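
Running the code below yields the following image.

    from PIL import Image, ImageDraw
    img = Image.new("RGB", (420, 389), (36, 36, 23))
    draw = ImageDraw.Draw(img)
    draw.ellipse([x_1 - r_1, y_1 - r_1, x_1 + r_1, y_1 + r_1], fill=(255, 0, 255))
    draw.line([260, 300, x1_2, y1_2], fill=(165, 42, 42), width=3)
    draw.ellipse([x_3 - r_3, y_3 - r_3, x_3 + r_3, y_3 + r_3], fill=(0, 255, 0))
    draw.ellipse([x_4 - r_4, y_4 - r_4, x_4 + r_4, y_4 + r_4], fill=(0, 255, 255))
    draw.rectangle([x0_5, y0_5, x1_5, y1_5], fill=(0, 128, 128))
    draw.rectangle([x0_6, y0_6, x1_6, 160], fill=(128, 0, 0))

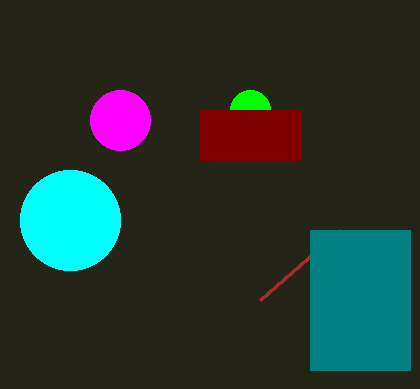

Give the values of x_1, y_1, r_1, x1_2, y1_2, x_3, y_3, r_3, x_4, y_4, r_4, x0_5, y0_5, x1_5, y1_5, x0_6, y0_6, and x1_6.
x_1 = 120; y_1 = 120; r_1 = 30; x1_2 = 340; y1_2 = 230; x_3 = 250; y_3 = 110; r_3 = 20; x_4 = 70; y_4 = 220; r_4 = 50; x0_5 = 310; y0_5 = 230; x1_5 = 410; y1_5 = 370; x0_6 = 200; y0_6 = 110; x1_6 = 300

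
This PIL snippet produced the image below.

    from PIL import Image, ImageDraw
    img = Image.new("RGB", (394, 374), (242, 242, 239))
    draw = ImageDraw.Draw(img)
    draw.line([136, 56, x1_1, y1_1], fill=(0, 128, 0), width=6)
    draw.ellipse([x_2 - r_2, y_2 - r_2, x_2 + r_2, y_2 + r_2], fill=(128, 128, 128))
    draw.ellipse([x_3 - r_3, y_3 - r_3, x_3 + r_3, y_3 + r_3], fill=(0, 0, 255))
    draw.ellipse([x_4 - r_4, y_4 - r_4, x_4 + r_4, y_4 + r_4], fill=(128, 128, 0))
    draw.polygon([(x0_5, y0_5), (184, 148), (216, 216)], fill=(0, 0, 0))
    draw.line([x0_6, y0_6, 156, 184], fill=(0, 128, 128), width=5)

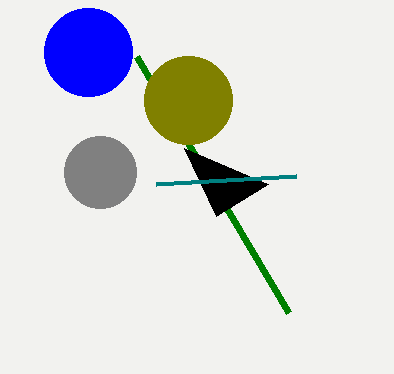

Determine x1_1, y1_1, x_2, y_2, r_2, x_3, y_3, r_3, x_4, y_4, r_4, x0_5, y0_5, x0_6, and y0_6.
x1_1 = 288
y1_1 = 312
x_2 = 100
y_2 = 172
r_2 = 36
x_3 = 88
y_3 = 52
r_3 = 44
x_4 = 188
y_4 = 100
r_4 = 44
x0_5 = 268
y0_5 = 184
x0_6 = 296
y0_6 = 176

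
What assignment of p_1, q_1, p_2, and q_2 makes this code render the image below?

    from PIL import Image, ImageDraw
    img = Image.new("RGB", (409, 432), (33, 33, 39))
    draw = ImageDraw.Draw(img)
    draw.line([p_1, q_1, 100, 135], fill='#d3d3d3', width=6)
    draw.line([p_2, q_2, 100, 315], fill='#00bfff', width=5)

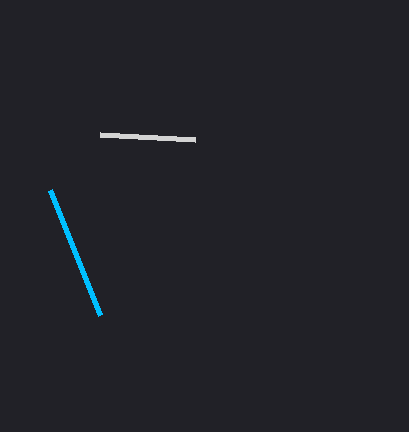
p_1 = 195, q_1 = 140, p_2 = 50, q_2 = 190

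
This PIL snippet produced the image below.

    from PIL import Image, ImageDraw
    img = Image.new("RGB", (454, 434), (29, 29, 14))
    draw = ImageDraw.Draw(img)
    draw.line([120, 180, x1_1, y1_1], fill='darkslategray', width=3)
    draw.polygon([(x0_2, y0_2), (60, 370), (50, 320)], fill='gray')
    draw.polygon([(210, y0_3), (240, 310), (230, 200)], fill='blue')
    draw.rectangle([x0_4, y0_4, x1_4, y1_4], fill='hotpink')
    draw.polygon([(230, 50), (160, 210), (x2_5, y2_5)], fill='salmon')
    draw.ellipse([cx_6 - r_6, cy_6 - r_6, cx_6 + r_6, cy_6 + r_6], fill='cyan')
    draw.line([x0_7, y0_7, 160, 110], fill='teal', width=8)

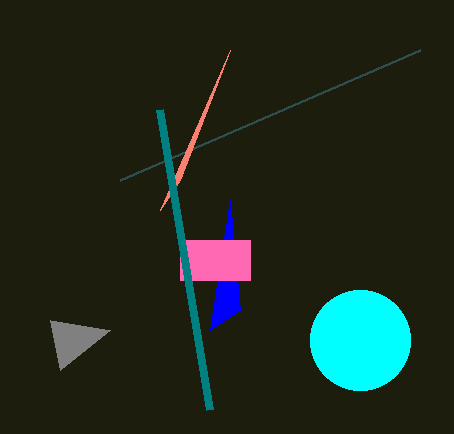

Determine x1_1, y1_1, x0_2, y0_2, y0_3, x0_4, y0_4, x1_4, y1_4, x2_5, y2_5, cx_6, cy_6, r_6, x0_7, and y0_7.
x1_1 = 420; y1_1 = 50; x0_2 = 110; y0_2 = 330; y0_3 = 330; x0_4 = 180; y0_4 = 240; x1_4 = 250; y1_4 = 280; x2_5 = 180; y2_5 = 180; cx_6 = 360; cy_6 = 340; r_6 = 50; x0_7 = 210; y0_7 = 410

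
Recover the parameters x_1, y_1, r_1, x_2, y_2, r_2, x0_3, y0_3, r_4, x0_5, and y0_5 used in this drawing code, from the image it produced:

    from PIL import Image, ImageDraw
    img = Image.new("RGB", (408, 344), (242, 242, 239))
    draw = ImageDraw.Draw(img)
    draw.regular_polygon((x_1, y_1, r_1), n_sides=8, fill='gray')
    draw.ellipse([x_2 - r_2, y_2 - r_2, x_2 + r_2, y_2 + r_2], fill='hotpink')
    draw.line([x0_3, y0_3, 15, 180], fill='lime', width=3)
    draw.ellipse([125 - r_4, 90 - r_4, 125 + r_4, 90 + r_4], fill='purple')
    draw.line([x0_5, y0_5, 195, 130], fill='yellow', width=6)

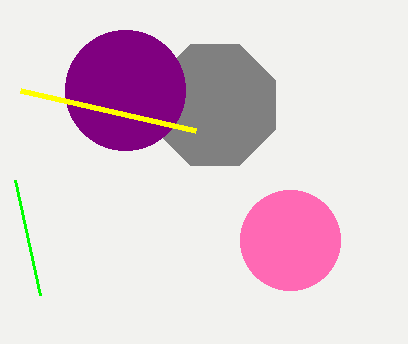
x_1 = 215
y_1 = 105
r_1 = 65
x_2 = 290
y_2 = 240
r_2 = 50
x0_3 = 40
y0_3 = 295
r_4 = 60
x0_5 = 20
y0_5 = 90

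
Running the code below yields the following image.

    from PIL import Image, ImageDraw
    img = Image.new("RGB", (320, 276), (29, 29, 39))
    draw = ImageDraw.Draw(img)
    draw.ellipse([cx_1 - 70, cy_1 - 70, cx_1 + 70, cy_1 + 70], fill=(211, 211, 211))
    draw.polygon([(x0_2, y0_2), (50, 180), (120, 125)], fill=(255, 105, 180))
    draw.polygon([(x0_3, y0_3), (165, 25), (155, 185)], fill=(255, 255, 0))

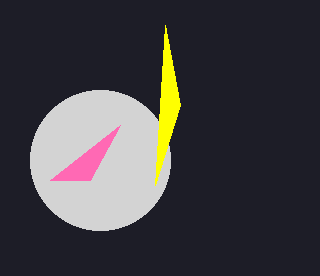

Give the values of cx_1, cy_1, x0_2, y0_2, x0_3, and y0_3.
cx_1 = 100, cy_1 = 160, x0_2 = 90, y0_2 = 180, x0_3 = 180, y0_3 = 105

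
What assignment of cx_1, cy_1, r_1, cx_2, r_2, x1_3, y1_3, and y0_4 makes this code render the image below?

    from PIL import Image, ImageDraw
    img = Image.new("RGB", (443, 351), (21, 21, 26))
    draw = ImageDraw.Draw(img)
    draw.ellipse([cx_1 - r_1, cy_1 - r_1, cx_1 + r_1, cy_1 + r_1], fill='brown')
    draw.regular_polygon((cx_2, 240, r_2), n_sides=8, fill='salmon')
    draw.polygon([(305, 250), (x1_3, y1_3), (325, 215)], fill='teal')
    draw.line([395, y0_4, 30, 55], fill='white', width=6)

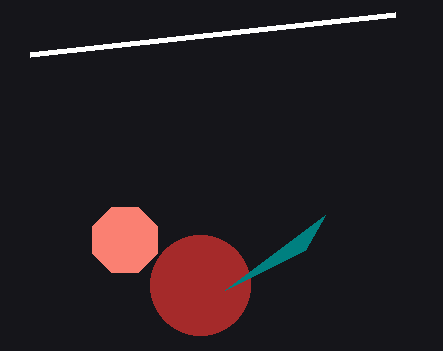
cx_1 = 200; cy_1 = 285; r_1 = 50; cx_2 = 125; r_2 = 35; x1_3 = 225; y1_3 = 290; y0_4 = 15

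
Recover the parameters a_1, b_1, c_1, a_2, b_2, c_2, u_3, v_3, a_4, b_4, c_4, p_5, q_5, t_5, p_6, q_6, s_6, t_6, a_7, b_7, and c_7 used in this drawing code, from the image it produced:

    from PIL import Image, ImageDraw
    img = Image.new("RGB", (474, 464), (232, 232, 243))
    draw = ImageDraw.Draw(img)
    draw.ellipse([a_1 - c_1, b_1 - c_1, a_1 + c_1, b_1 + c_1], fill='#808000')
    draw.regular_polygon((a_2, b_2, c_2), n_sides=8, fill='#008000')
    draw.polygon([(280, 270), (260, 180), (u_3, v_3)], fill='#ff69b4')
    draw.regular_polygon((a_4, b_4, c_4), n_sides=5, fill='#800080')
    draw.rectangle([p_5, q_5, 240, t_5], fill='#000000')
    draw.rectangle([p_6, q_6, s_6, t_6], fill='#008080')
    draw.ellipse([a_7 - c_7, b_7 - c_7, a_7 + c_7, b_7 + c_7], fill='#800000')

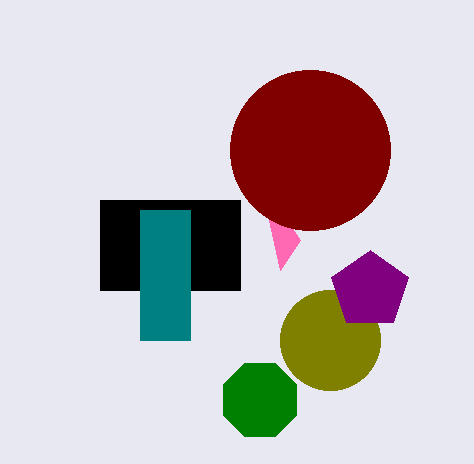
a_1 = 330
b_1 = 340
c_1 = 50
a_2 = 260
b_2 = 400
c_2 = 40
u_3 = 300
v_3 = 240
a_4 = 370
b_4 = 290
c_4 = 40
p_5 = 100
q_5 = 200
t_5 = 290
p_6 = 140
q_6 = 210
s_6 = 190
t_6 = 340
a_7 = 310
b_7 = 150
c_7 = 80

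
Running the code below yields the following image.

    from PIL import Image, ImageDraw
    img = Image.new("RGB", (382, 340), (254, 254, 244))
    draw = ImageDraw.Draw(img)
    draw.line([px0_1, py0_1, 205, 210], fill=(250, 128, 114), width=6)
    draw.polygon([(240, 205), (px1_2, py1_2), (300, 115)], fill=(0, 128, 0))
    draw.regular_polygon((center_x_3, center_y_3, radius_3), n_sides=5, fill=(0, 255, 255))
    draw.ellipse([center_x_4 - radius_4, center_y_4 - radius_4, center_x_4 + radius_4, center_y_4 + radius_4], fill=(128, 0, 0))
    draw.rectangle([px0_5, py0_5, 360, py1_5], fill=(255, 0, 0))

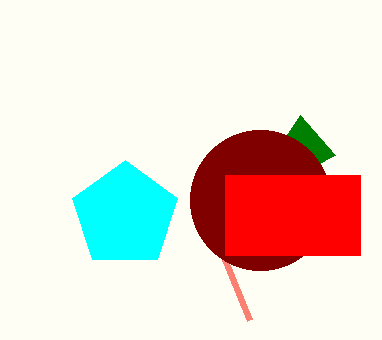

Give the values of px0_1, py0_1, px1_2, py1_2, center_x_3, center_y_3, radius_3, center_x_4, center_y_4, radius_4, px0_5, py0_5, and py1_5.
px0_1 = 250; py0_1 = 320; px1_2 = 335; py1_2 = 155; center_x_3 = 125; center_y_3 = 215; radius_3 = 55; center_x_4 = 260; center_y_4 = 200; radius_4 = 70; px0_5 = 225; py0_5 = 175; py1_5 = 255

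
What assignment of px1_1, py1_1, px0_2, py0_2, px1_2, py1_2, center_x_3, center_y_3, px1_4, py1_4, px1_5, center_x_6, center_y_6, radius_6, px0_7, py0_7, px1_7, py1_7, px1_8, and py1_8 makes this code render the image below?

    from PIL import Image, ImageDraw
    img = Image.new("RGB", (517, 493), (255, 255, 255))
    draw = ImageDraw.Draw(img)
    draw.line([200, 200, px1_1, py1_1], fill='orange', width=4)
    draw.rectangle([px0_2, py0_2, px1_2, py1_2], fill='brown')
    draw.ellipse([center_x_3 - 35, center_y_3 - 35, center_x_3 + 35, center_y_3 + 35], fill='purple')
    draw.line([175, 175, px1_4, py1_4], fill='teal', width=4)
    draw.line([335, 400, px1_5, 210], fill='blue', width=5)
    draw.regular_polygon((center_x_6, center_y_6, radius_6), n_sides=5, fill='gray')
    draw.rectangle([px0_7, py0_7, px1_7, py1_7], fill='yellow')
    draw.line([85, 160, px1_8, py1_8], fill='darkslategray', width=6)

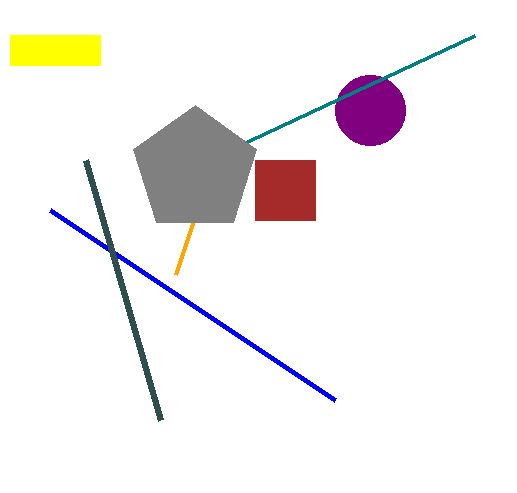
px1_1 = 175
py1_1 = 275
px0_2 = 255
py0_2 = 160
px1_2 = 315
py1_2 = 220
center_x_3 = 370
center_y_3 = 110
px1_4 = 475
py1_4 = 35
px1_5 = 50
center_x_6 = 195
center_y_6 = 170
radius_6 = 65
px0_7 = 10
py0_7 = 35
px1_7 = 100
py1_7 = 65
px1_8 = 160
py1_8 = 420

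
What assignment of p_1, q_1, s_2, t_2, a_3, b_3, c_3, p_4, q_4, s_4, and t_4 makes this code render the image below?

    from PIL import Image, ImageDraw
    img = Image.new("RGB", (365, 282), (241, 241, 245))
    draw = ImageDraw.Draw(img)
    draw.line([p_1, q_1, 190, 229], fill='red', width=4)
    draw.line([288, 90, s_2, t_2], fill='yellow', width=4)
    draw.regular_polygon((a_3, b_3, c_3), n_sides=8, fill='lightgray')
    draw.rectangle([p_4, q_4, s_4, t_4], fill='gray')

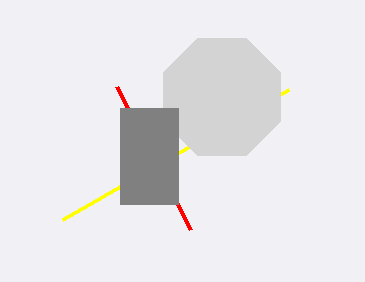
p_1 = 116; q_1 = 86; s_2 = 62; t_2 = 220; a_3 = 222; b_3 = 97; c_3 = 63; p_4 = 120; q_4 = 108; s_4 = 178; t_4 = 204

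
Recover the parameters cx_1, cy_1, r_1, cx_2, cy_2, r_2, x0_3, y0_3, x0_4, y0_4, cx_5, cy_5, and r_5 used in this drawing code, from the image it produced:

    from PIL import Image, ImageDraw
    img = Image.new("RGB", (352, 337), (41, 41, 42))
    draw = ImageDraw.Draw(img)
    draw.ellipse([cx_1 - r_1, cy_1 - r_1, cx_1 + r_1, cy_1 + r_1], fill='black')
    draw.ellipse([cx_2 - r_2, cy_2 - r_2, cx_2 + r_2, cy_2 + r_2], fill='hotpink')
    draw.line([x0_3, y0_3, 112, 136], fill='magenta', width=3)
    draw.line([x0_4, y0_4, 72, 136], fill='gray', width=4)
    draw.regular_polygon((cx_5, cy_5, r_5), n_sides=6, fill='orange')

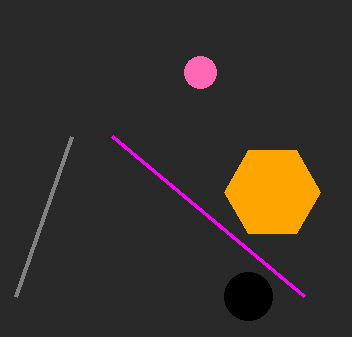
cx_1 = 248
cy_1 = 296
r_1 = 24
cx_2 = 200
cy_2 = 72
r_2 = 16
x0_3 = 304
y0_3 = 296
x0_4 = 16
y0_4 = 296
cx_5 = 272
cy_5 = 192
r_5 = 48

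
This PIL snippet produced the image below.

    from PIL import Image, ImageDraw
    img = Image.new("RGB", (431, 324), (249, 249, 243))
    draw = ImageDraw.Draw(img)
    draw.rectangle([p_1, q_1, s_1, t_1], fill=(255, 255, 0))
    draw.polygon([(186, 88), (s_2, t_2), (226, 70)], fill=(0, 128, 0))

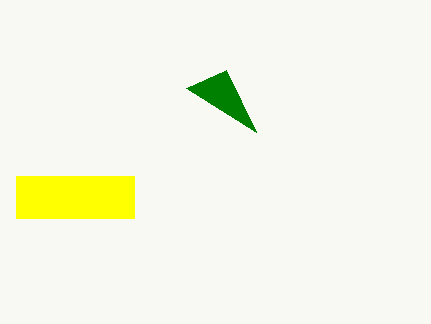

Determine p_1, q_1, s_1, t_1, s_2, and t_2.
p_1 = 16, q_1 = 176, s_1 = 134, t_1 = 218, s_2 = 256, t_2 = 132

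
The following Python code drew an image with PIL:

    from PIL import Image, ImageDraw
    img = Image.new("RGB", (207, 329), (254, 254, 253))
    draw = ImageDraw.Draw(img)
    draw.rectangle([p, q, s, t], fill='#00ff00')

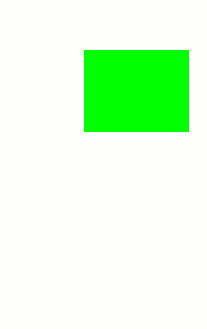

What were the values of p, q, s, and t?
p = 84
q = 50
s = 188
t = 131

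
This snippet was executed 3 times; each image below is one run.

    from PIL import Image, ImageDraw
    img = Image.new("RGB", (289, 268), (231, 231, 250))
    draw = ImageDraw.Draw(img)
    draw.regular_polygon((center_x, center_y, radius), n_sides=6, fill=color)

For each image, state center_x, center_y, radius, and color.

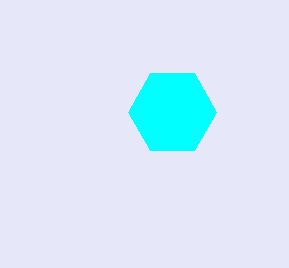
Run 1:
center_x = 172; center_y = 112; radius = 44; color = 'cyan'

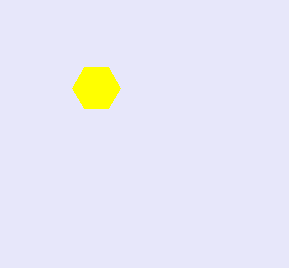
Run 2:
center_x = 96
center_y = 88
radius = 24
color = 'yellow'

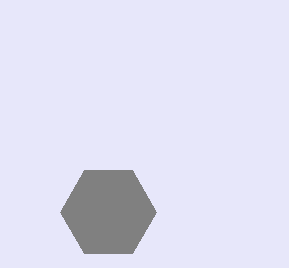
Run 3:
center_x = 108, center_y = 212, radius = 48, color = 'gray'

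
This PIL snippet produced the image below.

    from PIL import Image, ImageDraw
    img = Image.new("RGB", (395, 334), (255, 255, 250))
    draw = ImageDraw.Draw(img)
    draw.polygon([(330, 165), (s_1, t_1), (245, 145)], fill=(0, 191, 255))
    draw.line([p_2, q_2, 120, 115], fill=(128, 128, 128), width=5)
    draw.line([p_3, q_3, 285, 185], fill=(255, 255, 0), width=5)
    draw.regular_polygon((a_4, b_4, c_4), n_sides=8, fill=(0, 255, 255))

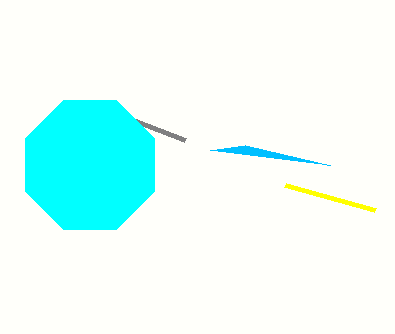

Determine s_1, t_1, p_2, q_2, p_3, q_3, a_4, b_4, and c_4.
s_1 = 210, t_1 = 150, p_2 = 185, q_2 = 140, p_3 = 375, q_3 = 210, a_4 = 90, b_4 = 165, c_4 = 70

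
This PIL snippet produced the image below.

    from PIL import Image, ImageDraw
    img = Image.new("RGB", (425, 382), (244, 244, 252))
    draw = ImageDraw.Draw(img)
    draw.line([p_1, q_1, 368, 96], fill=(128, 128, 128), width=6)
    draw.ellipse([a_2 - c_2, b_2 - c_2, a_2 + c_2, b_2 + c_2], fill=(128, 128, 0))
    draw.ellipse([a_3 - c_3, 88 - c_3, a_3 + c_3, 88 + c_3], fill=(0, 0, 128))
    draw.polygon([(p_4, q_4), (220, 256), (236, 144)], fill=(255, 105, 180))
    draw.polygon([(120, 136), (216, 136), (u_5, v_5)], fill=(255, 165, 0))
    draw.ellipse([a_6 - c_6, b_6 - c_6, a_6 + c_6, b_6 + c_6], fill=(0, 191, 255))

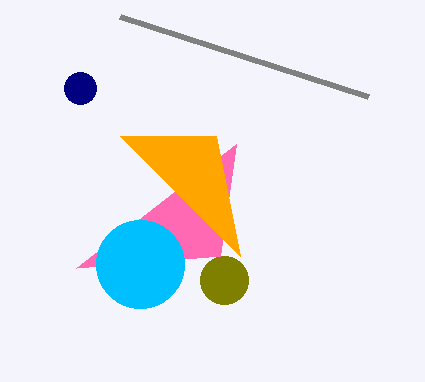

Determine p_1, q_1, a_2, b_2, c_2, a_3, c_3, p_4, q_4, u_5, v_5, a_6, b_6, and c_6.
p_1 = 120
q_1 = 16
a_2 = 224
b_2 = 280
c_2 = 24
a_3 = 80
c_3 = 16
p_4 = 76
q_4 = 268
u_5 = 240
v_5 = 256
a_6 = 140
b_6 = 264
c_6 = 44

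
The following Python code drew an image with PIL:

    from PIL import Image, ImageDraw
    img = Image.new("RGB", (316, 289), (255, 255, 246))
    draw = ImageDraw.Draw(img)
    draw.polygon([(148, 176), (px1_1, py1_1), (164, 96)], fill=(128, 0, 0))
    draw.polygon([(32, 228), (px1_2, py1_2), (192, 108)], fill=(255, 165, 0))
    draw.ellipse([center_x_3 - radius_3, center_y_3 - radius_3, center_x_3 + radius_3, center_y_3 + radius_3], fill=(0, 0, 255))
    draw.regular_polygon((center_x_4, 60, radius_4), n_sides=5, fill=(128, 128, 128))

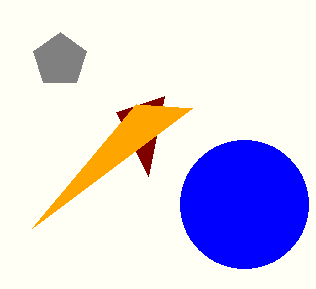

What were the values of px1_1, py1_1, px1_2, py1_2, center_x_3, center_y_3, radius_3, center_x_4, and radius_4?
px1_1 = 116
py1_1 = 112
px1_2 = 136
py1_2 = 104
center_x_3 = 244
center_y_3 = 204
radius_3 = 64
center_x_4 = 60
radius_4 = 28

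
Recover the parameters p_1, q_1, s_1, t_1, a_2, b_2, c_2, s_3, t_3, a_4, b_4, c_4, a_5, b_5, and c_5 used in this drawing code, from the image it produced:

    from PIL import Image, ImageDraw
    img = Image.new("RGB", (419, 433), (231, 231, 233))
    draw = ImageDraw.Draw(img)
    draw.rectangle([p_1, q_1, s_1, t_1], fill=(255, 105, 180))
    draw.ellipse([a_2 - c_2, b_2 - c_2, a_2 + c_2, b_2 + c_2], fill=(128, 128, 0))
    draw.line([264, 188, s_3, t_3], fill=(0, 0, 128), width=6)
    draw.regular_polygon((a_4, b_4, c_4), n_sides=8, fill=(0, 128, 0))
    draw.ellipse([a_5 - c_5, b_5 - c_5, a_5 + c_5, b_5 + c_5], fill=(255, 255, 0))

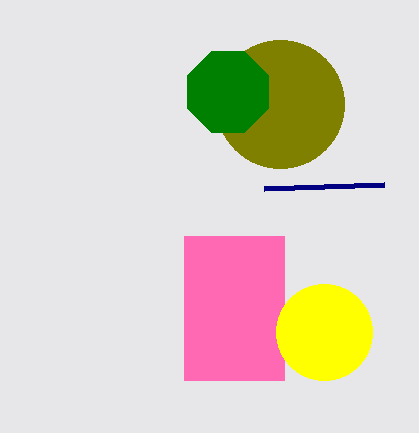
p_1 = 184; q_1 = 236; s_1 = 284; t_1 = 380; a_2 = 280; b_2 = 104; c_2 = 64; s_3 = 384; t_3 = 184; a_4 = 228; b_4 = 92; c_4 = 44; a_5 = 324; b_5 = 332; c_5 = 48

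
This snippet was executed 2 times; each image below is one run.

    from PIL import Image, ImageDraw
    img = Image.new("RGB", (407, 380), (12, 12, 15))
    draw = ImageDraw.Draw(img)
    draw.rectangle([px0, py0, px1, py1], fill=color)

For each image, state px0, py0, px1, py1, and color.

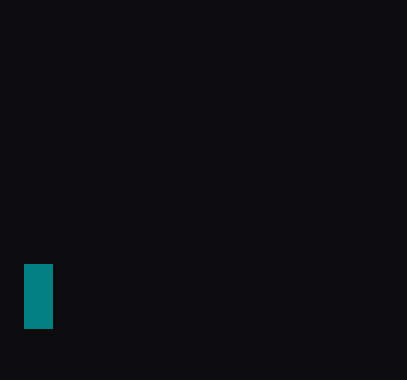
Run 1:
px0 = 24; py0 = 264; px1 = 52; py1 = 328; color = 'teal'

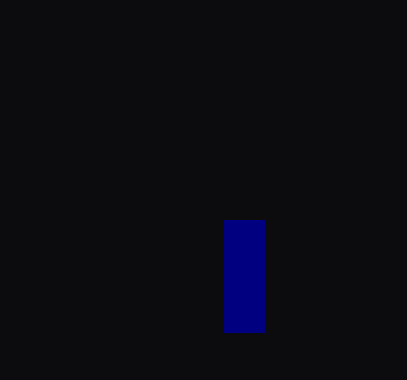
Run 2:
px0 = 224; py0 = 220; px1 = 264; py1 = 332; color = 'navy'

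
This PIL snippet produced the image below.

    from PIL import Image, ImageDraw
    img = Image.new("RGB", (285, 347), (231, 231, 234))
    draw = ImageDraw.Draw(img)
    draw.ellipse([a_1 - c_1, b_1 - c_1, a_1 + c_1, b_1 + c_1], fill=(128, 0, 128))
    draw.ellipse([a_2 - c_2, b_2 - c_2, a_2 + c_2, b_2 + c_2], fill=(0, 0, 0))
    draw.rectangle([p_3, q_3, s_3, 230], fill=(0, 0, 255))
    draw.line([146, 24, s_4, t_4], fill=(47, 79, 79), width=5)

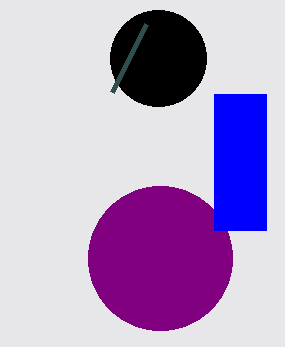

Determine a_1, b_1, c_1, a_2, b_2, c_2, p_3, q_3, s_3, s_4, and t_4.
a_1 = 160; b_1 = 258; c_1 = 72; a_2 = 158; b_2 = 58; c_2 = 48; p_3 = 214; q_3 = 94; s_3 = 266; s_4 = 112; t_4 = 92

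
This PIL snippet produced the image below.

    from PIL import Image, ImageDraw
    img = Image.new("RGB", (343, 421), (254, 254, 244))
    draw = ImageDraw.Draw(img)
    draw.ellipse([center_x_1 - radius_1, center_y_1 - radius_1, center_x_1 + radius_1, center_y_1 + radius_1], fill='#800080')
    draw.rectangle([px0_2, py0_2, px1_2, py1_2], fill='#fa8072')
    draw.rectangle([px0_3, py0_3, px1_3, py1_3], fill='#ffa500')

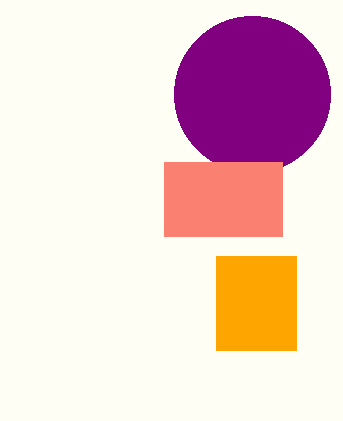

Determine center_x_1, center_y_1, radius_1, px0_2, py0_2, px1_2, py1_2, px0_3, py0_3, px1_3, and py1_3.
center_x_1 = 252, center_y_1 = 94, radius_1 = 78, px0_2 = 164, py0_2 = 162, px1_2 = 282, py1_2 = 236, px0_3 = 216, py0_3 = 256, px1_3 = 296, py1_3 = 350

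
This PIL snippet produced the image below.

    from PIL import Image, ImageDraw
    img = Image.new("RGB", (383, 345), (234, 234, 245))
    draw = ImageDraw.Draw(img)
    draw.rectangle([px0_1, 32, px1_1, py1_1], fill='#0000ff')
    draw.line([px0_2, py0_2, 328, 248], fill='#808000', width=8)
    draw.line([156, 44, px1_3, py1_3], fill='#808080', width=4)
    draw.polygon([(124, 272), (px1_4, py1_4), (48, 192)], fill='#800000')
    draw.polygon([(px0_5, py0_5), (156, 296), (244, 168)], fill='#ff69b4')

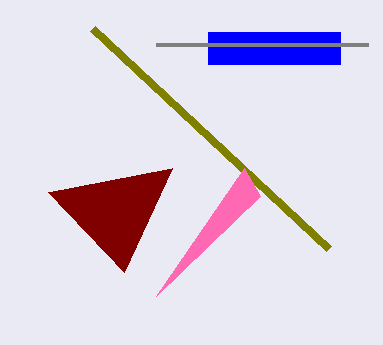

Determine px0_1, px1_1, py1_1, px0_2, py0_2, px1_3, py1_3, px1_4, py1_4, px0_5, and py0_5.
px0_1 = 208
px1_1 = 340
py1_1 = 64
px0_2 = 92
py0_2 = 28
px1_3 = 368
py1_3 = 44
px1_4 = 172
py1_4 = 168
px0_5 = 260
py0_5 = 196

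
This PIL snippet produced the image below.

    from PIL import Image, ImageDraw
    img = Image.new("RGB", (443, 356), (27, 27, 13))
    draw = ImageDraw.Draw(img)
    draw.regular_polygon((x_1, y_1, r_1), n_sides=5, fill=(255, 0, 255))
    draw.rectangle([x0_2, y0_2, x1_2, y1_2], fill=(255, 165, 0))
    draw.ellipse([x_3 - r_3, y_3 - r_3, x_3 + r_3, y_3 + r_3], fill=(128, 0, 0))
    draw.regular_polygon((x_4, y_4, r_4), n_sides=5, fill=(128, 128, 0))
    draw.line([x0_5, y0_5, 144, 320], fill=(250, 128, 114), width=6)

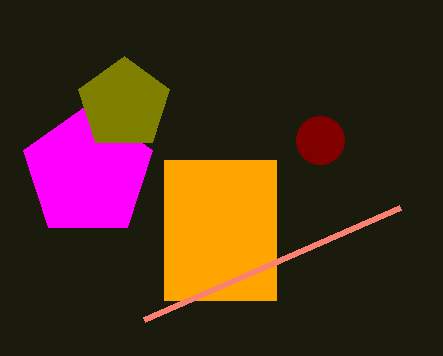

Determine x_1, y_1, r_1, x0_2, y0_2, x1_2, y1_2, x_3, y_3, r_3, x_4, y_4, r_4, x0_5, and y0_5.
x_1 = 88; y_1 = 172; r_1 = 68; x0_2 = 164; y0_2 = 160; x1_2 = 276; y1_2 = 300; x_3 = 320; y_3 = 140; r_3 = 24; x_4 = 124; y_4 = 104; r_4 = 48; x0_5 = 400; y0_5 = 208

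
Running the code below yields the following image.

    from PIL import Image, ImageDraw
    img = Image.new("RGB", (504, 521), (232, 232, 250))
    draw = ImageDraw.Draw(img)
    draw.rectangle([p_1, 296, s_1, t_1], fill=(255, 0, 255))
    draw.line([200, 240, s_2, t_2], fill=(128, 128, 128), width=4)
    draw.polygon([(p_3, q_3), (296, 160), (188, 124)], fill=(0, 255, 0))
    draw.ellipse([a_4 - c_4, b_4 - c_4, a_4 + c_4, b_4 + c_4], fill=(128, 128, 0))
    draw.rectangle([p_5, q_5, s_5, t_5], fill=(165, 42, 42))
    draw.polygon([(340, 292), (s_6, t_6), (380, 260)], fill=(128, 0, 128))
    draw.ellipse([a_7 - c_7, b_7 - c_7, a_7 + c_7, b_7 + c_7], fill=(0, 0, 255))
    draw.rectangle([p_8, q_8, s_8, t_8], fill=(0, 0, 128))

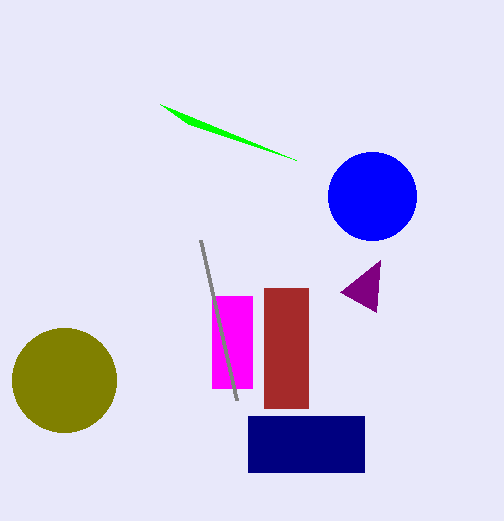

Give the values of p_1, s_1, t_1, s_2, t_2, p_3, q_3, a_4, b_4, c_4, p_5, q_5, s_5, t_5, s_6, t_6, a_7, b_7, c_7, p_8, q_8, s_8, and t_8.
p_1 = 212, s_1 = 252, t_1 = 388, s_2 = 236, t_2 = 400, p_3 = 160, q_3 = 104, a_4 = 64, b_4 = 380, c_4 = 52, p_5 = 264, q_5 = 288, s_5 = 308, t_5 = 408, s_6 = 376, t_6 = 312, a_7 = 372, b_7 = 196, c_7 = 44, p_8 = 248, q_8 = 416, s_8 = 364, t_8 = 472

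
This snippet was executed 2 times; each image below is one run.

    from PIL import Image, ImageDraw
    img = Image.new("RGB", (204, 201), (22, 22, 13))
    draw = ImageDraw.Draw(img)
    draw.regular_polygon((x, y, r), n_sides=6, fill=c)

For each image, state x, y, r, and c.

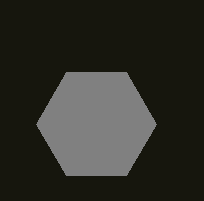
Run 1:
x = 96, y = 124, r = 60, c = 'gray'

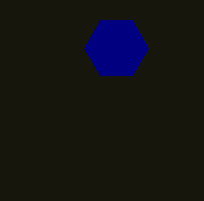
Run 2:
x = 116
y = 48
r = 32
c = 'navy'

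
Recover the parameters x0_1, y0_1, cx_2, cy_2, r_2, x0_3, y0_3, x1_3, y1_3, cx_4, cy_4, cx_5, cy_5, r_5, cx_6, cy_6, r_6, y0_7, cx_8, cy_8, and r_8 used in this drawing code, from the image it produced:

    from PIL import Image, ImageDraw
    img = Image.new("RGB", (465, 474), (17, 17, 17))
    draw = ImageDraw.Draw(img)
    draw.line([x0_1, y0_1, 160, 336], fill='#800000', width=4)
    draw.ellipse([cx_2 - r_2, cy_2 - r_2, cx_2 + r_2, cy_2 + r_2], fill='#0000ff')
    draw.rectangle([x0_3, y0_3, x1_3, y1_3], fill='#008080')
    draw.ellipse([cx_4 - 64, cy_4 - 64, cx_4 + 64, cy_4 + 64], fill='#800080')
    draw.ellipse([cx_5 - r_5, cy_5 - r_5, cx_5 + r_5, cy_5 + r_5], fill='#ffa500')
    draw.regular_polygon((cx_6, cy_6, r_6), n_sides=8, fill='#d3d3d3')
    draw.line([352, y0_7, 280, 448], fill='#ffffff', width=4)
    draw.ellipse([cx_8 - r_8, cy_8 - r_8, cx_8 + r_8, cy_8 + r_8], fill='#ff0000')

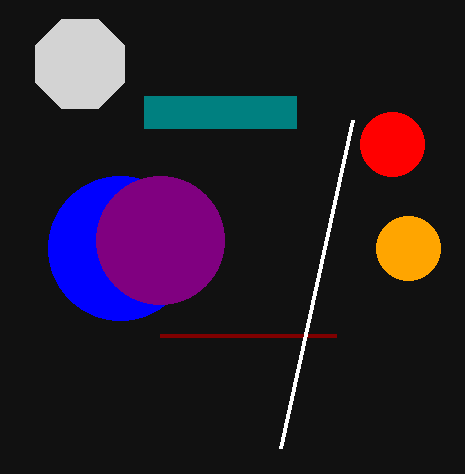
x0_1 = 336, y0_1 = 336, cx_2 = 120, cy_2 = 248, r_2 = 72, x0_3 = 144, y0_3 = 96, x1_3 = 296, y1_3 = 128, cx_4 = 160, cy_4 = 240, cx_5 = 408, cy_5 = 248, r_5 = 32, cx_6 = 80, cy_6 = 64, r_6 = 48, y0_7 = 120, cx_8 = 392, cy_8 = 144, r_8 = 32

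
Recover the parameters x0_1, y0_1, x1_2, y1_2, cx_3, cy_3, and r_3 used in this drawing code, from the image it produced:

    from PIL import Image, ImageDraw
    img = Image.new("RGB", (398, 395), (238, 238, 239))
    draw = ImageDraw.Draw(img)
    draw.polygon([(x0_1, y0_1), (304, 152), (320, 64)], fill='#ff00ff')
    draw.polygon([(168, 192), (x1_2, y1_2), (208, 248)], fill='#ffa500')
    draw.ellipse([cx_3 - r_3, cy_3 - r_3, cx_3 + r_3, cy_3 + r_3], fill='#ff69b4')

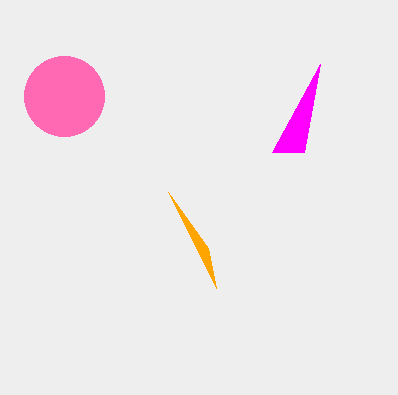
x0_1 = 272
y0_1 = 152
x1_2 = 216
y1_2 = 288
cx_3 = 64
cy_3 = 96
r_3 = 40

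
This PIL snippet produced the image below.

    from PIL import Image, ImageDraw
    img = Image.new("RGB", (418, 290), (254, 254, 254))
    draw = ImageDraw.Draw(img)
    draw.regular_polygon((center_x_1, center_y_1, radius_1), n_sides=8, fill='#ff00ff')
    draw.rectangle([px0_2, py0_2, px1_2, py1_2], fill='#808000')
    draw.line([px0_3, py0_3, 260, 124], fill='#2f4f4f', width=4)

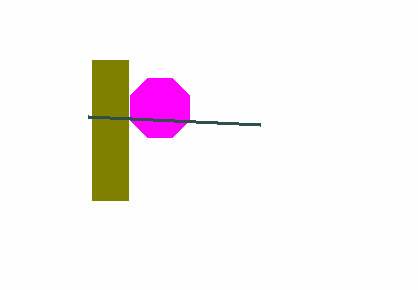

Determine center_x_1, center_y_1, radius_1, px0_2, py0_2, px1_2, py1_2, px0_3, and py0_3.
center_x_1 = 160; center_y_1 = 108; radius_1 = 32; px0_2 = 92; py0_2 = 60; px1_2 = 128; py1_2 = 200; px0_3 = 88; py0_3 = 116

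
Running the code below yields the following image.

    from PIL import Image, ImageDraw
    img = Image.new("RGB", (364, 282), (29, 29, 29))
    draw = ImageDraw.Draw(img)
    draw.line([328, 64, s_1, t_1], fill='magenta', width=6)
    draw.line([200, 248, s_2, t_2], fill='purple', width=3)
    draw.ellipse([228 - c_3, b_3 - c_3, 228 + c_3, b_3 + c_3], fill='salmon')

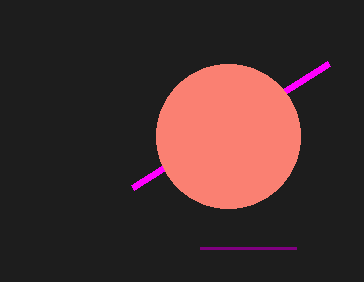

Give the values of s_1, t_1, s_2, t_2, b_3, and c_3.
s_1 = 132
t_1 = 188
s_2 = 296
t_2 = 248
b_3 = 136
c_3 = 72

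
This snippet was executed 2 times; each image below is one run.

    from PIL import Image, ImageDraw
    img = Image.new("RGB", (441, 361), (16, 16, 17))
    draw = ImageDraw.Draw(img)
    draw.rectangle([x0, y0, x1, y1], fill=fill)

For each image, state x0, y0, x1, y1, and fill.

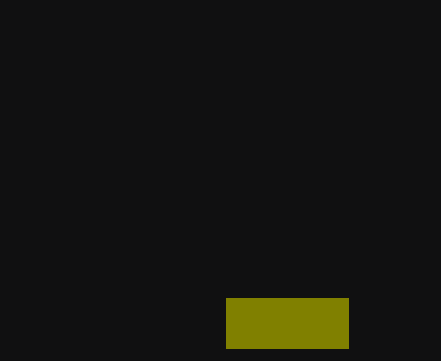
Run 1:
x0 = 226
y0 = 298
x1 = 348
y1 = 348
fill = 'olive'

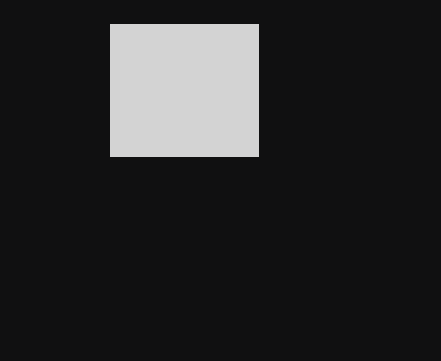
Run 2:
x0 = 110, y0 = 24, x1 = 258, y1 = 156, fill = 'lightgray'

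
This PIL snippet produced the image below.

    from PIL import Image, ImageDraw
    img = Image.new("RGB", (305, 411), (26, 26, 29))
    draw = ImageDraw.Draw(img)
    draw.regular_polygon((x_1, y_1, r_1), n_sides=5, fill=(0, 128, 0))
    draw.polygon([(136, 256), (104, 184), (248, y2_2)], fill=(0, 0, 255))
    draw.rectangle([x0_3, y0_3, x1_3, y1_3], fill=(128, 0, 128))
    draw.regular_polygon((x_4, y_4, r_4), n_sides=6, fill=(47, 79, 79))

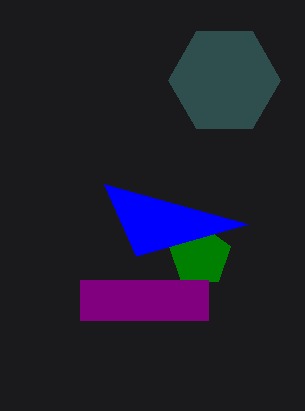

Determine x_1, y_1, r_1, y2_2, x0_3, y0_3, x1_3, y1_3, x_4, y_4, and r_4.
x_1 = 200; y_1 = 256; r_1 = 32; y2_2 = 224; x0_3 = 80; y0_3 = 280; x1_3 = 208; y1_3 = 320; x_4 = 224; y_4 = 80; r_4 = 56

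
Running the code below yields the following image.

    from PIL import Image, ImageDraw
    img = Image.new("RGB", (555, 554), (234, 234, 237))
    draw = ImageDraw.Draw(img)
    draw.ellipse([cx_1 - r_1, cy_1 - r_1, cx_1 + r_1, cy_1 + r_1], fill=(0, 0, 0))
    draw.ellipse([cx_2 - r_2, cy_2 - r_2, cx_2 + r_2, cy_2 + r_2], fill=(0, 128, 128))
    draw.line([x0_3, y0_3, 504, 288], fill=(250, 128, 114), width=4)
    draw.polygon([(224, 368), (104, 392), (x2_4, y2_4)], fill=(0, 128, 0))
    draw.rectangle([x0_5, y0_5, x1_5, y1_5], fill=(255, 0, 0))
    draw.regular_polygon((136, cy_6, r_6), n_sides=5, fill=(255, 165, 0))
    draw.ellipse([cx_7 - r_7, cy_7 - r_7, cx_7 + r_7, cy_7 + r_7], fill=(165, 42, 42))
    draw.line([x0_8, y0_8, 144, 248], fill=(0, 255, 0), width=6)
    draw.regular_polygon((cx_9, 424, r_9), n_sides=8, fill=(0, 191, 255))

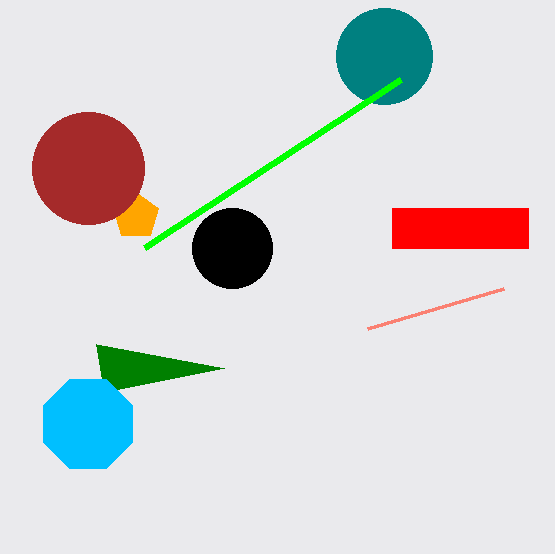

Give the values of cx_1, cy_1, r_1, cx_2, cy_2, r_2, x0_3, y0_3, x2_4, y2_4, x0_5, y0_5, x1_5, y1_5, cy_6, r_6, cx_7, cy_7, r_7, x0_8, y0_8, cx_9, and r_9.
cx_1 = 232; cy_1 = 248; r_1 = 40; cx_2 = 384; cy_2 = 56; r_2 = 48; x0_3 = 368; y0_3 = 328; x2_4 = 96; y2_4 = 344; x0_5 = 392; y0_5 = 208; x1_5 = 528; y1_5 = 248; cy_6 = 216; r_6 = 24; cx_7 = 88; cy_7 = 168; r_7 = 56; x0_8 = 400; y0_8 = 80; cx_9 = 88; r_9 = 48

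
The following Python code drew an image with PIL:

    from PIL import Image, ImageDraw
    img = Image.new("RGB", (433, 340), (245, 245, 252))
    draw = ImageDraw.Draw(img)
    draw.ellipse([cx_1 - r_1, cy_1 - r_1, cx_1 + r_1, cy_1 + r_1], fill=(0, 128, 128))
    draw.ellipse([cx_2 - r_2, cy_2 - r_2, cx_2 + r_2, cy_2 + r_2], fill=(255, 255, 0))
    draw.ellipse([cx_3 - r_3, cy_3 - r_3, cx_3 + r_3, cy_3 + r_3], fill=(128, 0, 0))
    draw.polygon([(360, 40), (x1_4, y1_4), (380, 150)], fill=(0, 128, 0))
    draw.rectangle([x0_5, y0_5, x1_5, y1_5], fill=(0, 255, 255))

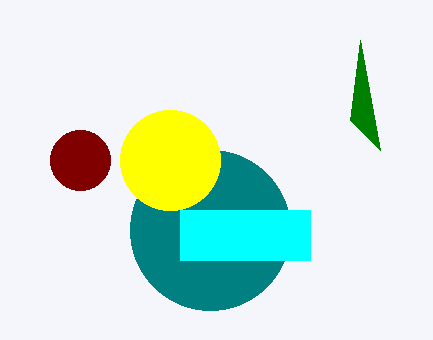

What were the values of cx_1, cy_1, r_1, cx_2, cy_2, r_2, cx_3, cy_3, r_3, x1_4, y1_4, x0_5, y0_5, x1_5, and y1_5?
cx_1 = 210, cy_1 = 230, r_1 = 80, cx_2 = 170, cy_2 = 160, r_2 = 50, cx_3 = 80, cy_3 = 160, r_3 = 30, x1_4 = 350, y1_4 = 120, x0_5 = 180, y0_5 = 210, x1_5 = 310, y1_5 = 260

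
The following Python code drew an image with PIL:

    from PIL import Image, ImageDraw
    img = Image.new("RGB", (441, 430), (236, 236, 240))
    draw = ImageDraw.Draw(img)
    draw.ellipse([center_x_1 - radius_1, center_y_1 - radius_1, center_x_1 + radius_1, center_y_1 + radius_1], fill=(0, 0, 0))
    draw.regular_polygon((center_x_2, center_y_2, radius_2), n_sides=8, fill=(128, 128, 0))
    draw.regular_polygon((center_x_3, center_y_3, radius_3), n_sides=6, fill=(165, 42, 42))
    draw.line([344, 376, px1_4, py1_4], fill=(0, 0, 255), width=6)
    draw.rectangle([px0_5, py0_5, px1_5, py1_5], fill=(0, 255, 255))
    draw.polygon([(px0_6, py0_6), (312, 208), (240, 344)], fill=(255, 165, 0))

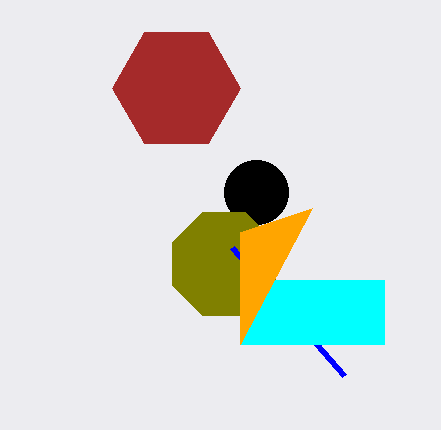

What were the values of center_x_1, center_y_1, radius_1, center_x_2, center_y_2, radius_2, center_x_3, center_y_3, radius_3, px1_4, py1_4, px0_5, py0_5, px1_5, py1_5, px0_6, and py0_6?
center_x_1 = 256, center_y_1 = 192, radius_1 = 32, center_x_2 = 224, center_y_2 = 264, radius_2 = 56, center_x_3 = 176, center_y_3 = 88, radius_3 = 64, px1_4 = 232, py1_4 = 248, px0_5 = 240, py0_5 = 280, px1_5 = 384, py1_5 = 344, px0_6 = 240, py0_6 = 232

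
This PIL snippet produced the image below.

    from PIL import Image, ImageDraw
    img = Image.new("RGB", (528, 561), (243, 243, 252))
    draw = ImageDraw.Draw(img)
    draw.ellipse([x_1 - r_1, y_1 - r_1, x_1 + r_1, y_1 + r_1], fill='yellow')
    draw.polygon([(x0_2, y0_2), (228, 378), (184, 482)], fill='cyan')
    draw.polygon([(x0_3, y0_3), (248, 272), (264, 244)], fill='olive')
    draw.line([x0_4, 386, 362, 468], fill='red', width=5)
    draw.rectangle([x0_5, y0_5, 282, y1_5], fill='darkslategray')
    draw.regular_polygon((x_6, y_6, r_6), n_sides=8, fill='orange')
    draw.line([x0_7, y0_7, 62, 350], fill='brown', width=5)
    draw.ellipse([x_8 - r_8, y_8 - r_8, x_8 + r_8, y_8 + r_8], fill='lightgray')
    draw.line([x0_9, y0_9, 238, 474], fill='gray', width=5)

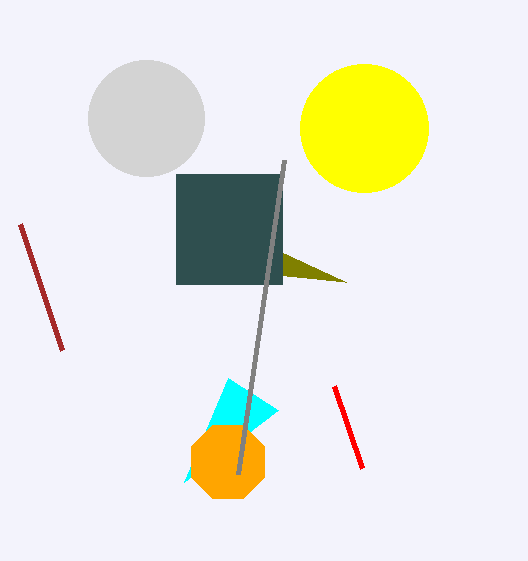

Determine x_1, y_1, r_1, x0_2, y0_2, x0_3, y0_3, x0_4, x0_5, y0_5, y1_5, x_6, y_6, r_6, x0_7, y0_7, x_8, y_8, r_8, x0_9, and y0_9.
x_1 = 364
y_1 = 128
r_1 = 64
x0_2 = 278
y0_2 = 410
x0_3 = 346
y0_3 = 282
x0_4 = 334
x0_5 = 176
y0_5 = 174
y1_5 = 284
x_6 = 228
y_6 = 462
r_6 = 40
x0_7 = 20
y0_7 = 224
x_8 = 146
y_8 = 118
r_8 = 58
x0_9 = 284
y0_9 = 160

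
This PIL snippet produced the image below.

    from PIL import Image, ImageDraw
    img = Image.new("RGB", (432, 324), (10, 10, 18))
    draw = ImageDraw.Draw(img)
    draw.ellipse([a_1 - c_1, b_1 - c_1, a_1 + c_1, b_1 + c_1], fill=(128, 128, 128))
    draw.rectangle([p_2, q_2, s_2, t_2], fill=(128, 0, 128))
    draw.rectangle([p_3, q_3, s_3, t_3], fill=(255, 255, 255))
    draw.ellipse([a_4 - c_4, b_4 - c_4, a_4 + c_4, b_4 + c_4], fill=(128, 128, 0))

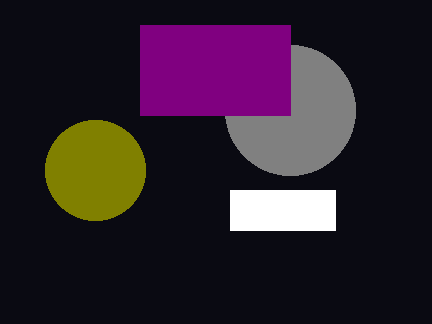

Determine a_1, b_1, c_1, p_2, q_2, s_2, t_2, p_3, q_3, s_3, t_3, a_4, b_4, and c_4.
a_1 = 290
b_1 = 110
c_1 = 65
p_2 = 140
q_2 = 25
s_2 = 290
t_2 = 115
p_3 = 230
q_3 = 190
s_3 = 335
t_3 = 230
a_4 = 95
b_4 = 170
c_4 = 50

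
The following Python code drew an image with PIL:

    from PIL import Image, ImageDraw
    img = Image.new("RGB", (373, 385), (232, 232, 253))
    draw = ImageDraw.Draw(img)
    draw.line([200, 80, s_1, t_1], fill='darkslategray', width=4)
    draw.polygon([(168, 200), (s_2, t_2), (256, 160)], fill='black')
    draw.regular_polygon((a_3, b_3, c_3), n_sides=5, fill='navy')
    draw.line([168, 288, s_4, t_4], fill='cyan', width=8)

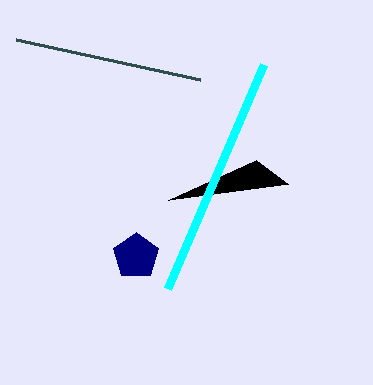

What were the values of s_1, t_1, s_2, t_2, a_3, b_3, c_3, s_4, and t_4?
s_1 = 16, t_1 = 40, s_2 = 288, t_2 = 184, a_3 = 136, b_3 = 256, c_3 = 24, s_4 = 264, t_4 = 64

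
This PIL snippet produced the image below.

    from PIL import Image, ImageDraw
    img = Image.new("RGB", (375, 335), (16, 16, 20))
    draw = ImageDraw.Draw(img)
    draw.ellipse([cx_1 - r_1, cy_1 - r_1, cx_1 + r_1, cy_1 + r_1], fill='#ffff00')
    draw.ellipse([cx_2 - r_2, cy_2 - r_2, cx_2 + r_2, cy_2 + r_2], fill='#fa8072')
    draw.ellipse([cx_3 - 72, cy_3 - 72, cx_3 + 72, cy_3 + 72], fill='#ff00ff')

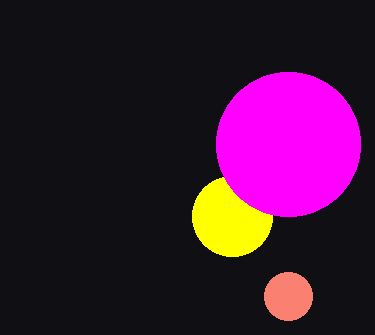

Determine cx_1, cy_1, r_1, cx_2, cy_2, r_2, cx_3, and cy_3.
cx_1 = 232
cy_1 = 216
r_1 = 40
cx_2 = 288
cy_2 = 296
r_2 = 24
cx_3 = 288
cy_3 = 144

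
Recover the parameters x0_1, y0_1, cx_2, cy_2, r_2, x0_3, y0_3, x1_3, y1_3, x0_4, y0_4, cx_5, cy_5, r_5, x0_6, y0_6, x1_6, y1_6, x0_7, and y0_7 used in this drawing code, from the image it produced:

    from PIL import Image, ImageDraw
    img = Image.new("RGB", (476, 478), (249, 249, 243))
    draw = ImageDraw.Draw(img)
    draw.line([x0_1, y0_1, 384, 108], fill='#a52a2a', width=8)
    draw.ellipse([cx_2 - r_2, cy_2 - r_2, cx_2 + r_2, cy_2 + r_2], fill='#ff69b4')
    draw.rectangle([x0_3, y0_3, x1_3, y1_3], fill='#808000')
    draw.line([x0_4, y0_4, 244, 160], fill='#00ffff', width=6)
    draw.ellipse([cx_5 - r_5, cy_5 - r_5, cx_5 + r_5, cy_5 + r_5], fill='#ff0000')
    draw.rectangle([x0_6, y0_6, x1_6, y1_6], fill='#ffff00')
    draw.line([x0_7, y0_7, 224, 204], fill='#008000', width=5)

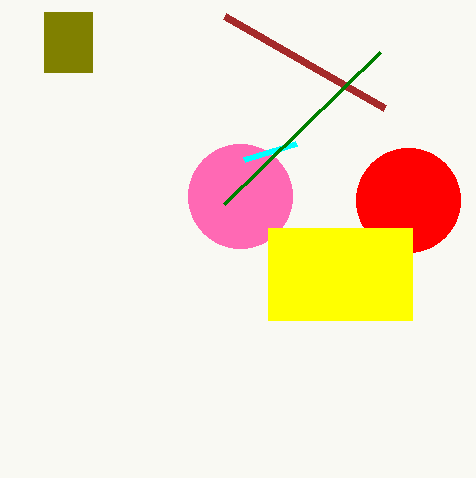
x0_1 = 224
y0_1 = 16
cx_2 = 240
cy_2 = 196
r_2 = 52
x0_3 = 44
y0_3 = 12
x1_3 = 92
y1_3 = 72
x0_4 = 296
y0_4 = 144
cx_5 = 408
cy_5 = 200
r_5 = 52
x0_6 = 268
y0_6 = 228
x1_6 = 412
y1_6 = 320
x0_7 = 380
y0_7 = 52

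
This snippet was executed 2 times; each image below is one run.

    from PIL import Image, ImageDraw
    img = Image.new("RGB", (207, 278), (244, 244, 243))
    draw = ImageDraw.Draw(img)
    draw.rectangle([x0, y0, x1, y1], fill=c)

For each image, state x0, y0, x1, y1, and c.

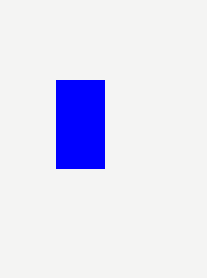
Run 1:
x0 = 56, y0 = 80, x1 = 104, y1 = 168, c = 'blue'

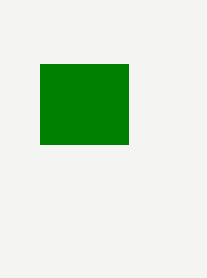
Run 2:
x0 = 40
y0 = 64
x1 = 128
y1 = 144
c = 'green'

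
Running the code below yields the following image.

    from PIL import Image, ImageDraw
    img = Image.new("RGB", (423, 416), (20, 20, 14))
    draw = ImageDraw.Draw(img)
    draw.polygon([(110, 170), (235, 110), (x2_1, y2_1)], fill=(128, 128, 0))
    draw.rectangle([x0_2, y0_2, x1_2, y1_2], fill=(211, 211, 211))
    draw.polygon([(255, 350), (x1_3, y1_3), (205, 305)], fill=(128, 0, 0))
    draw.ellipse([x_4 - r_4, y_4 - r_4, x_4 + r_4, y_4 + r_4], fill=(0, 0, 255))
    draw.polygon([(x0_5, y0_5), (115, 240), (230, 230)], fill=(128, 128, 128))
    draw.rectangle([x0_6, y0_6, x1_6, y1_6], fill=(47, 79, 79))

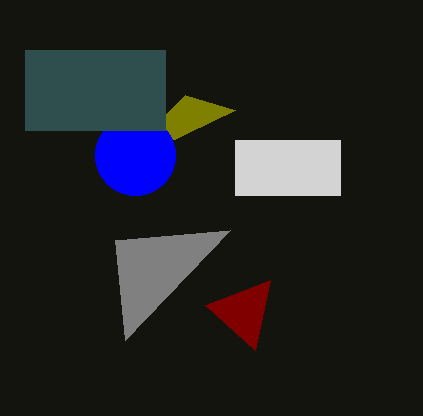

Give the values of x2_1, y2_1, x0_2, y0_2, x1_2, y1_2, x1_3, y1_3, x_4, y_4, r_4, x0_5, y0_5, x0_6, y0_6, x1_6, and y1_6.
x2_1 = 185, y2_1 = 95, x0_2 = 235, y0_2 = 140, x1_2 = 340, y1_2 = 195, x1_3 = 270, y1_3 = 280, x_4 = 135, y_4 = 155, r_4 = 40, x0_5 = 125, y0_5 = 340, x0_6 = 25, y0_6 = 50, x1_6 = 165, y1_6 = 130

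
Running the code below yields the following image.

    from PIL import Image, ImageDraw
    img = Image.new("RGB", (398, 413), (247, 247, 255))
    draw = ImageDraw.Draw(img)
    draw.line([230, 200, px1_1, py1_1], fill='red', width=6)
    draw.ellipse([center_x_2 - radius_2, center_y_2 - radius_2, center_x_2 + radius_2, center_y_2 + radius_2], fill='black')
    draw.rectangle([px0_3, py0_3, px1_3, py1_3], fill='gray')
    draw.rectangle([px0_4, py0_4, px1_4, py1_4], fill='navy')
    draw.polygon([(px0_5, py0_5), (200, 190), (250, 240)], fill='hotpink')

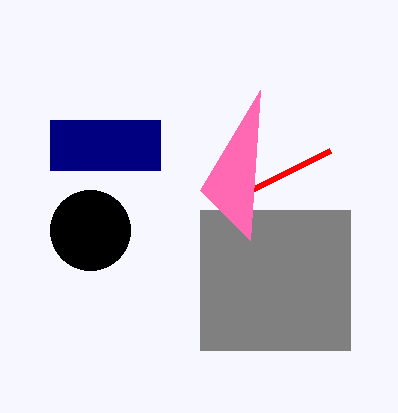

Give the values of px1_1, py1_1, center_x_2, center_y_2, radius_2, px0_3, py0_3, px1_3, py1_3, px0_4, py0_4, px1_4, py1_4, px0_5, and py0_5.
px1_1 = 330
py1_1 = 150
center_x_2 = 90
center_y_2 = 230
radius_2 = 40
px0_3 = 200
py0_3 = 210
px1_3 = 350
py1_3 = 350
px0_4 = 50
py0_4 = 120
px1_4 = 160
py1_4 = 170
px0_5 = 260
py0_5 = 90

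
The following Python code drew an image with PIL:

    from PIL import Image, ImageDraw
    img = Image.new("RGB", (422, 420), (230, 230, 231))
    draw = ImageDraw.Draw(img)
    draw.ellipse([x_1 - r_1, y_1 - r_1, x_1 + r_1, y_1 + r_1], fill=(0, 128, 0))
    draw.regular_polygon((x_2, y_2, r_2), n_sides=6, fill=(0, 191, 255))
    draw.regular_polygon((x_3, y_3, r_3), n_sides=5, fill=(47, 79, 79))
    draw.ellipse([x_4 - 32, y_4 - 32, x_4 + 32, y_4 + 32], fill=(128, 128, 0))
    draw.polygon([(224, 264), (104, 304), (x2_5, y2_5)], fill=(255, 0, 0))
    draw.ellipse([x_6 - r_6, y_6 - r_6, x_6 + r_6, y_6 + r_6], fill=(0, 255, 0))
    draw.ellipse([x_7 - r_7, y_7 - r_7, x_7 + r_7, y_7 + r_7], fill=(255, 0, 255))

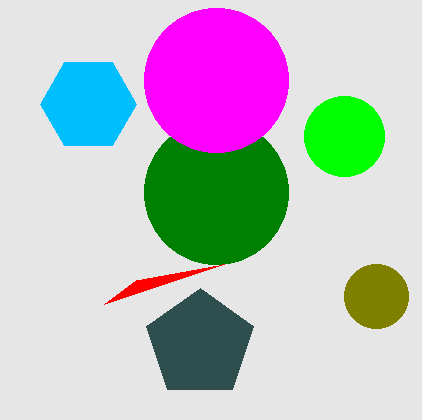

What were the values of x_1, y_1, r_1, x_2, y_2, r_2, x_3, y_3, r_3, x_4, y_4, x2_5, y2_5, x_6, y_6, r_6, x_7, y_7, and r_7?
x_1 = 216; y_1 = 192; r_1 = 72; x_2 = 88; y_2 = 104; r_2 = 48; x_3 = 200; y_3 = 344; r_3 = 56; x_4 = 376; y_4 = 296; x2_5 = 136; y2_5 = 280; x_6 = 344; y_6 = 136; r_6 = 40; x_7 = 216; y_7 = 80; r_7 = 72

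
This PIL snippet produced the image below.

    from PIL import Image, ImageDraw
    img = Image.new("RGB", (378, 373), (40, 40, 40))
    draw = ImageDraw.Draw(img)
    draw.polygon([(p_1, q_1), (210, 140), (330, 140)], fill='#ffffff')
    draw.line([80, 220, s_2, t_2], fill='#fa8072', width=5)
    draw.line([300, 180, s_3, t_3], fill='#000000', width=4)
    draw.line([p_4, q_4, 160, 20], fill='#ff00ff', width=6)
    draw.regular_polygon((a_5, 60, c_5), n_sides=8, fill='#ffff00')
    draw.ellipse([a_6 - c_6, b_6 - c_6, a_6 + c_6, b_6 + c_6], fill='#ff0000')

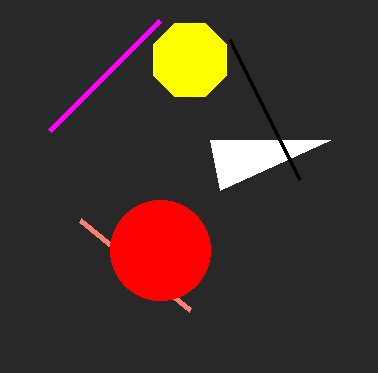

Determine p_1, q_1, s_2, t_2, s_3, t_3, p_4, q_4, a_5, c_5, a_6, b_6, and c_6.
p_1 = 220, q_1 = 190, s_2 = 190, t_2 = 310, s_3 = 230, t_3 = 40, p_4 = 50, q_4 = 130, a_5 = 190, c_5 = 40, a_6 = 160, b_6 = 250, c_6 = 50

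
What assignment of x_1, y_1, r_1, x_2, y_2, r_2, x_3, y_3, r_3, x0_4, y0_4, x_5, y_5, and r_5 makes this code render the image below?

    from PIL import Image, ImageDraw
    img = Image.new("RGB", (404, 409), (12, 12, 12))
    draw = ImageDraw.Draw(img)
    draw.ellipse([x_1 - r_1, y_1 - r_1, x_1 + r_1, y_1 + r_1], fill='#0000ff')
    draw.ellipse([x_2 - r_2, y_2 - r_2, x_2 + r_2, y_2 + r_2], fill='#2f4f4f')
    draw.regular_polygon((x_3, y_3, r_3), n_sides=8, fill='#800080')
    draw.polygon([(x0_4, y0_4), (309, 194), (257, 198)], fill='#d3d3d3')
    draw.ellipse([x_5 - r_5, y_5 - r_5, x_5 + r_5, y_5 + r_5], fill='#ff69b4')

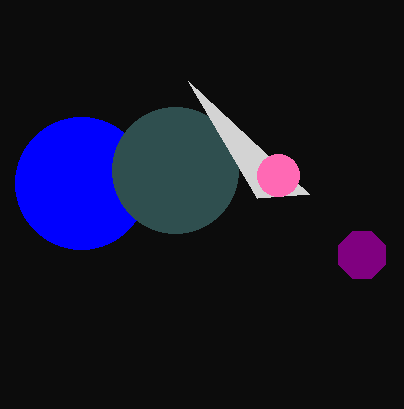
x_1 = 81
y_1 = 183
r_1 = 66
x_2 = 175
y_2 = 170
r_2 = 63
x_3 = 362
y_3 = 255
r_3 = 25
x0_4 = 188
y0_4 = 81
x_5 = 278
y_5 = 175
r_5 = 21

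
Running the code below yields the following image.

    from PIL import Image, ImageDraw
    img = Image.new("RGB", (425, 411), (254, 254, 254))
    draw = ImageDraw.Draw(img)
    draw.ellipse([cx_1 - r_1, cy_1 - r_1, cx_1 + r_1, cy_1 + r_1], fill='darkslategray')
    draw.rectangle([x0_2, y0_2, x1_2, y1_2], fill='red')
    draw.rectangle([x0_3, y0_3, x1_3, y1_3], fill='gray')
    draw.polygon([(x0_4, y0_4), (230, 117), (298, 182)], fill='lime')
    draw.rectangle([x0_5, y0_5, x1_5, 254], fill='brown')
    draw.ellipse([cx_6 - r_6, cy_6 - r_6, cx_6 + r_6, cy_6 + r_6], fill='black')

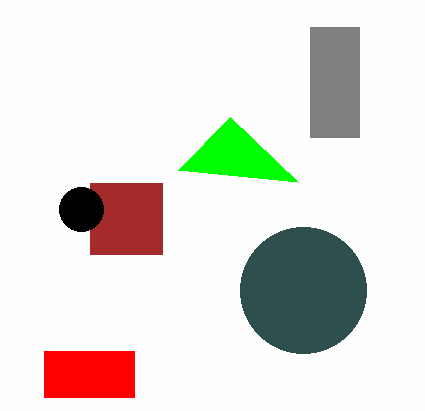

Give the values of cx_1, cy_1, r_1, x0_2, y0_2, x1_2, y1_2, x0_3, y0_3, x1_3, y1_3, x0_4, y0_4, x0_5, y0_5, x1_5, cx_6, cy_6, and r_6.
cx_1 = 303
cy_1 = 290
r_1 = 63
x0_2 = 44
y0_2 = 351
x1_2 = 134
y1_2 = 397
x0_3 = 310
y0_3 = 27
x1_3 = 359
y1_3 = 137
x0_4 = 178
y0_4 = 170
x0_5 = 90
y0_5 = 183
x1_5 = 162
cx_6 = 81
cy_6 = 209
r_6 = 22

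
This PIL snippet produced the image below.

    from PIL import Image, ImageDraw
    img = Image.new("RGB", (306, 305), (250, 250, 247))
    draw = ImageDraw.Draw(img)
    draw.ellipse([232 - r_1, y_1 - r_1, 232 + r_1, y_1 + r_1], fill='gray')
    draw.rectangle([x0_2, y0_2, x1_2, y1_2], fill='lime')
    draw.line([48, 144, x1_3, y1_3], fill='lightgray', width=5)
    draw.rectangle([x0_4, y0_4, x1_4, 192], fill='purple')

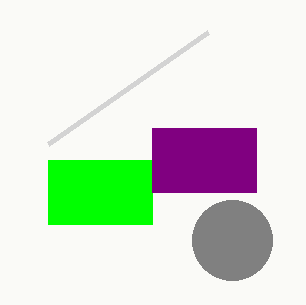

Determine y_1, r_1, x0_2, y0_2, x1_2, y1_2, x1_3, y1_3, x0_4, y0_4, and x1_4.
y_1 = 240, r_1 = 40, x0_2 = 48, y0_2 = 160, x1_2 = 152, y1_2 = 224, x1_3 = 208, y1_3 = 32, x0_4 = 152, y0_4 = 128, x1_4 = 256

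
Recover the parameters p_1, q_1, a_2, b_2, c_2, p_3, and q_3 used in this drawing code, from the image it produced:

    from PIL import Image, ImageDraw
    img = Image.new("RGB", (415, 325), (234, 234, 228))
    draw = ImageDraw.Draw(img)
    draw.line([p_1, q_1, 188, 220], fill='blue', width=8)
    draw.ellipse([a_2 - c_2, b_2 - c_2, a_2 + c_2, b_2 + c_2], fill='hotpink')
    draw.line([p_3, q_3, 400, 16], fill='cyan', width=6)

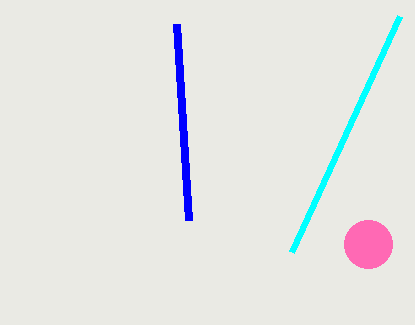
p_1 = 176, q_1 = 24, a_2 = 368, b_2 = 244, c_2 = 24, p_3 = 292, q_3 = 252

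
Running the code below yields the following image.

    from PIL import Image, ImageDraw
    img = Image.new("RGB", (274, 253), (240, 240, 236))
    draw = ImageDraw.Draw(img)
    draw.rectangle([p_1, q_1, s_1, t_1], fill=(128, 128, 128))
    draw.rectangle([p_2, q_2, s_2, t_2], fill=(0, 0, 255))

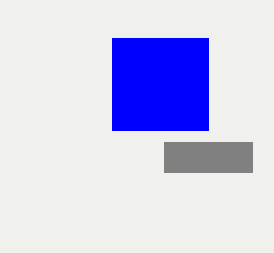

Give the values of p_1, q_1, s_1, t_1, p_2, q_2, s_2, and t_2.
p_1 = 164; q_1 = 142; s_1 = 252; t_1 = 172; p_2 = 112; q_2 = 38; s_2 = 208; t_2 = 130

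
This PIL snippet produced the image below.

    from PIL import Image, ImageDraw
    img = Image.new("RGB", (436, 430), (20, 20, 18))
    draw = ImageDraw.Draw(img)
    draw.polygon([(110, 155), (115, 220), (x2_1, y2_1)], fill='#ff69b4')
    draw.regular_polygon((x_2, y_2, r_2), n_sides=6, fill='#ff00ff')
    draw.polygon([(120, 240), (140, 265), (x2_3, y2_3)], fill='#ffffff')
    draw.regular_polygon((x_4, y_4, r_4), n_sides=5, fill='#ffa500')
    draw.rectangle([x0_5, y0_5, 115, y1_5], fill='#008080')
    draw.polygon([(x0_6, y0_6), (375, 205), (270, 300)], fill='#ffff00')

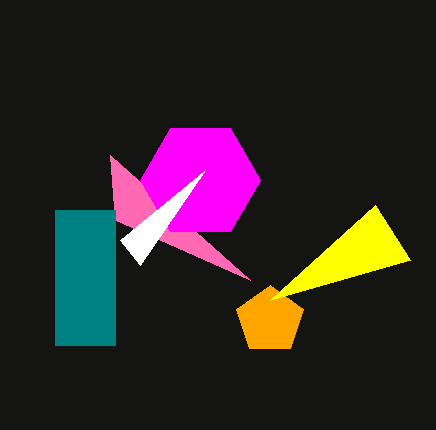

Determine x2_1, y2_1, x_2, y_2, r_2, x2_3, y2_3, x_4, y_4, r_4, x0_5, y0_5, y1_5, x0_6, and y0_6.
x2_1 = 250, y2_1 = 280, x_2 = 200, y_2 = 180, r_2 = 60, x2_3 = 205, y2_3 = 170, x_4 = 270, y_4 = 320, r_4 = 35, x0_5 = 55, y0_5 = 210, y1_5 = 345, x0_6 = 410, y0_6 = 260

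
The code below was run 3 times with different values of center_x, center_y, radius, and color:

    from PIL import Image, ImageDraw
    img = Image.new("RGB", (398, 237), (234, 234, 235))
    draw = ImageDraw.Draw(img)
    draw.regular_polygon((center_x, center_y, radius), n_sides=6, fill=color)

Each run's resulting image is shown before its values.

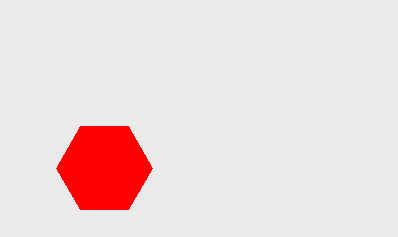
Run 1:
center_x = 104; center_y = 168; radius = 48; color = 'red'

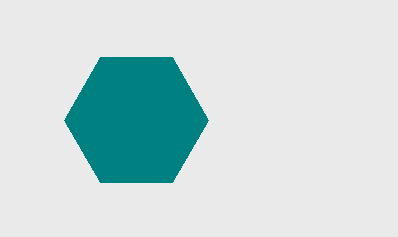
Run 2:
center_x = 136, center_y = 120, radius = 72, color = 'teal'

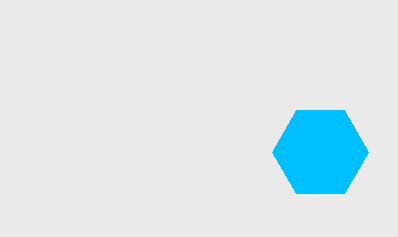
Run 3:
center_x = 320
center_y = 152
radius = 48
color = 'deepskyblue'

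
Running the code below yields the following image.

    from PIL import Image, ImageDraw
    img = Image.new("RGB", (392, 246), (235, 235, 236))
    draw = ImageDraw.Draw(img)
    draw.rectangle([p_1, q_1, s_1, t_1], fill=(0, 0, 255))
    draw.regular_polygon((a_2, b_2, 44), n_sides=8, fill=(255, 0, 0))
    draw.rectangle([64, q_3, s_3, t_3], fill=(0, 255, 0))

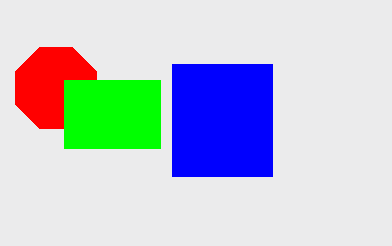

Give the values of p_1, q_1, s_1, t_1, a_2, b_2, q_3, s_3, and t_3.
p_1 = 172
q_1 = 64
s_1 = 272
t_1 = 176
a_2 = 56
b_2 = 88
q_3 = 80
s_3 = 160
t_3 = 148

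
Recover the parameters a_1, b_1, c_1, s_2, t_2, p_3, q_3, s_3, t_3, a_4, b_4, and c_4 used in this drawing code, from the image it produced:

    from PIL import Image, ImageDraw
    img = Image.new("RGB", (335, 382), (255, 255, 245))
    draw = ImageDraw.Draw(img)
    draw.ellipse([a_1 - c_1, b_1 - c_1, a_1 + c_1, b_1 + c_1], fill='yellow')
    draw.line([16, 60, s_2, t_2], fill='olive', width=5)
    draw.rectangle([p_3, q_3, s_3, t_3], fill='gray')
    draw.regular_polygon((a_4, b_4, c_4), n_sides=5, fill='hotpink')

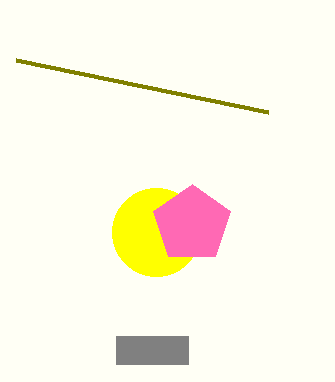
a_1 = 156
b_1 = 232
c_1 = 44
s_2 = 268
t_2 = 112
p_3 = 116
q_3 = 336
s_3 = 188
t_3 = 364
a_4 = 192
b_4 = 224
c_4 = 40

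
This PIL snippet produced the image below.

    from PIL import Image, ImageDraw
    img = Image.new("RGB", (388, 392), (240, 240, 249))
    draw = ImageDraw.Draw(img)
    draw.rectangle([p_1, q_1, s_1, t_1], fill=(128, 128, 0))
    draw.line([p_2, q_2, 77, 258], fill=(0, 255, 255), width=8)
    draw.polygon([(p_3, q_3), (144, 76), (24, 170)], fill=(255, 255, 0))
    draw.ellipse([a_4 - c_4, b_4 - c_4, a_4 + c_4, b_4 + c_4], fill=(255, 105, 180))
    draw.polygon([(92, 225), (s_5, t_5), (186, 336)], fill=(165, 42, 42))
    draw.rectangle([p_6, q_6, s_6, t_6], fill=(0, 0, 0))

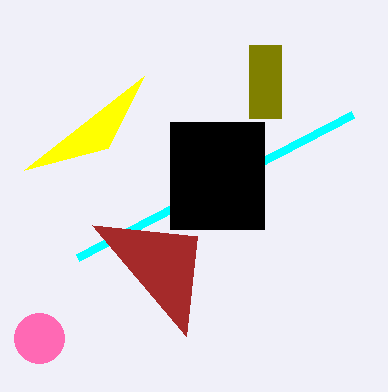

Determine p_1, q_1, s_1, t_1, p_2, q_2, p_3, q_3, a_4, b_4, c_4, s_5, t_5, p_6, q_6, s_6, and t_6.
p_1 = 249; q_1 = 45; s_1 = 281; t_1 = 118; p_2 = 352; q_2 = 115; p_3 = 108; q_3 = 148; a_4 = 39; b_4 = 338; c_4 = 25; s_5 = 197; t_5 = 236; p_6 = 170; q_6 = 122; s_6 = 264; t_6 = 229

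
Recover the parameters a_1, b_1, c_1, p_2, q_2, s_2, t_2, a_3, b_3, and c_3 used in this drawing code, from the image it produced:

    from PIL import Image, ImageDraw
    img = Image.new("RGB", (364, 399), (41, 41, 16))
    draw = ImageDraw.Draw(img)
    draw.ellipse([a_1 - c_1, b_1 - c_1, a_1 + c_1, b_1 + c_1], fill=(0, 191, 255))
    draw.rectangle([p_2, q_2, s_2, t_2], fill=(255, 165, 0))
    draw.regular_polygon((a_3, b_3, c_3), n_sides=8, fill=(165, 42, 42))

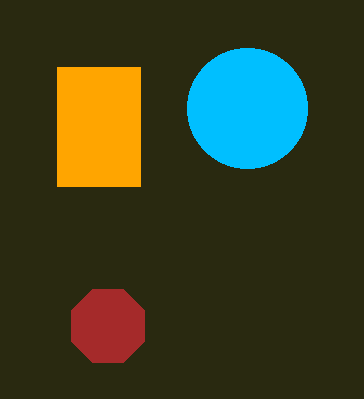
a_1 = 247; b_1 = 108; c_1 = 60; p_2 = 57; q_2 = 67; s_2 = 140; t_2 = 186; a_3 = 108; b_3 = 326; c_3 = 40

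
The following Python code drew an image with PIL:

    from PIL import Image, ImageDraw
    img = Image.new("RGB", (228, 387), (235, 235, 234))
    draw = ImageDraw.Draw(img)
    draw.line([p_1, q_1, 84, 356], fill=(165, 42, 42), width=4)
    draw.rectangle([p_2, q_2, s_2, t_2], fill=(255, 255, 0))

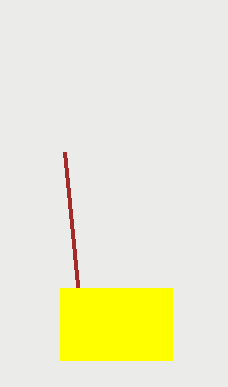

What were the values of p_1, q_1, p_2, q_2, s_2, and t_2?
p_1 = 64, q_1 = 152, p_2 = 60, q_2 = 288, s_2 = 172, t_2 = 360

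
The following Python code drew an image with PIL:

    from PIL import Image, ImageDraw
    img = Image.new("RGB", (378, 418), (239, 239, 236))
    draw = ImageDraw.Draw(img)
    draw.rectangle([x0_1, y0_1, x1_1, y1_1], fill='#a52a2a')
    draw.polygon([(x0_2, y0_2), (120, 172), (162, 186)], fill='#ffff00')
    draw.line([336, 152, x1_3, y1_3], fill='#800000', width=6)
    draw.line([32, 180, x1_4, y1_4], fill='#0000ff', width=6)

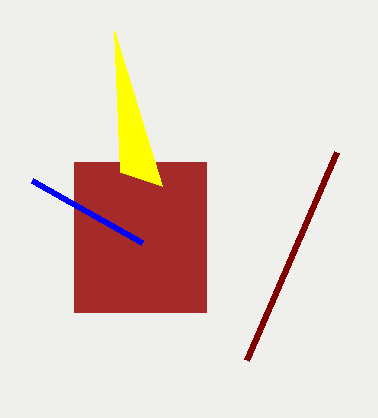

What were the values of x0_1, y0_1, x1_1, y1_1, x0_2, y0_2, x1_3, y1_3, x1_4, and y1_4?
x0_1 = 74, y0_1 = 162, x1_1 = 206, y1_1 = 312, x0_2 = 114, y0_2 = 30, x1_3 = 246, y1_3 = 360, x1_4 = 142, y1_4 = 242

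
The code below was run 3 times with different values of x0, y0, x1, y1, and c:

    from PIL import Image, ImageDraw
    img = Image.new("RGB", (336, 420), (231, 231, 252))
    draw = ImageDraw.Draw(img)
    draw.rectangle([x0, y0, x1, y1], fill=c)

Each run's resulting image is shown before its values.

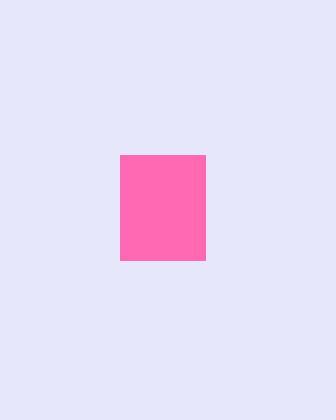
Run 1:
x0 = 120, y0 = 155, x1 = 205, y1 = 260, c = 'hotpink'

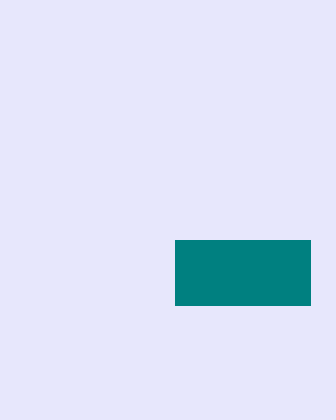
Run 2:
x0 = 175
y0 = 240
x1 = 310
y1 = 305
c = 'teal'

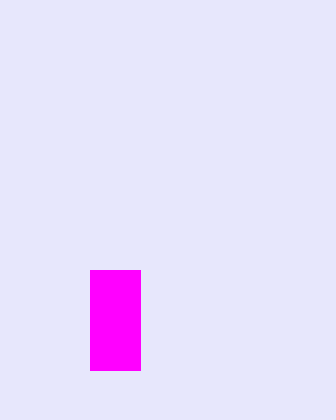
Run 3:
x0 = 90, y0 = 270, x1 = 140, y1 = 370, c = 'magenta'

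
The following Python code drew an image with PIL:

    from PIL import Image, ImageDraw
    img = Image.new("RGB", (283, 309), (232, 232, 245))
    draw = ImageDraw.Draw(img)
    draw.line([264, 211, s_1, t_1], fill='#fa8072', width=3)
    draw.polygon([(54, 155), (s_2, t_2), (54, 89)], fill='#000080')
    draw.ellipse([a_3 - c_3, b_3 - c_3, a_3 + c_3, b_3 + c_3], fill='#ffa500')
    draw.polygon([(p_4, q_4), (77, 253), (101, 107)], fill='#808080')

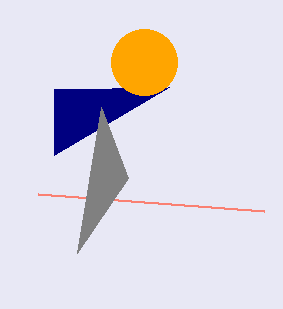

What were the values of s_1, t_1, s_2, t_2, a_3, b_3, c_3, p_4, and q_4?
s_1 = 38
t_1 = 194
s_2 = 169
t_2 = 87
a_3 = 144
b_3 = 62
c_3 = 33
p_4 = 128
q_4 = 178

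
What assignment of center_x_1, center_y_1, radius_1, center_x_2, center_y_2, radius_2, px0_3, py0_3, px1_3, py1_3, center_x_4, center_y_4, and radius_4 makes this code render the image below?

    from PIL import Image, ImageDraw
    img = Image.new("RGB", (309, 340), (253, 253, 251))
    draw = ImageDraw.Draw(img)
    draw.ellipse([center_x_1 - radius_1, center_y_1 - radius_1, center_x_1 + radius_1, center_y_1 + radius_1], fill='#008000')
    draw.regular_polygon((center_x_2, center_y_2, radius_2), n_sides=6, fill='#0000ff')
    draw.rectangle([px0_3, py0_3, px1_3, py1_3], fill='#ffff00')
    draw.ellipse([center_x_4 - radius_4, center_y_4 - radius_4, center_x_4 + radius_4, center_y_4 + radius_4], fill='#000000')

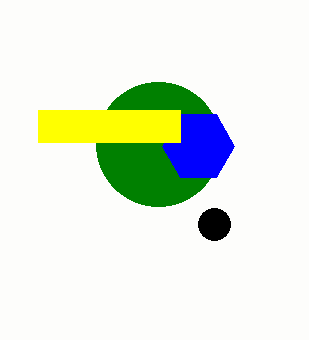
center_x_1 = 158, center_y_1 = 144, radius_1 = 62, center_x_2 = 198, center_y_2 = 146, radius_2 = 36, px0_3 = 38, py0_3 = 110, px1_3 = 180, py1_3 = 142, center_x_4 = 214, center_y_4 = 224, radius_4 = 16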